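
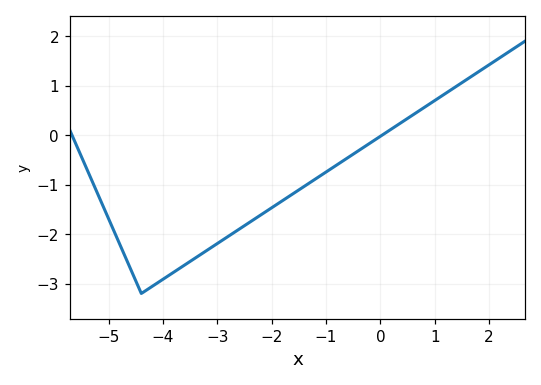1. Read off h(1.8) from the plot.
1.3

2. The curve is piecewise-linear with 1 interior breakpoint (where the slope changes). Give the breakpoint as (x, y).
(-4.4, -3.2)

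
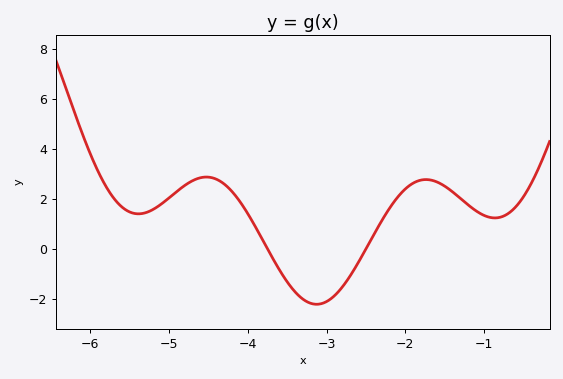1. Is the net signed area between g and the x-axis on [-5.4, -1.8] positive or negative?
positive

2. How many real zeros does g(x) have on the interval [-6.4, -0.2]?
2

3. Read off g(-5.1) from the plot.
1.8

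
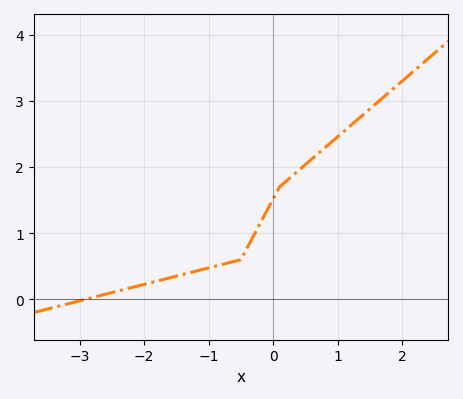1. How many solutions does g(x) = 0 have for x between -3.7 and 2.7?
1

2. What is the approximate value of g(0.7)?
2.2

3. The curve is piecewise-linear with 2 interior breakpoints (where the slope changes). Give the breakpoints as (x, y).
(-0.5, 0.6); (0.1, 1.7)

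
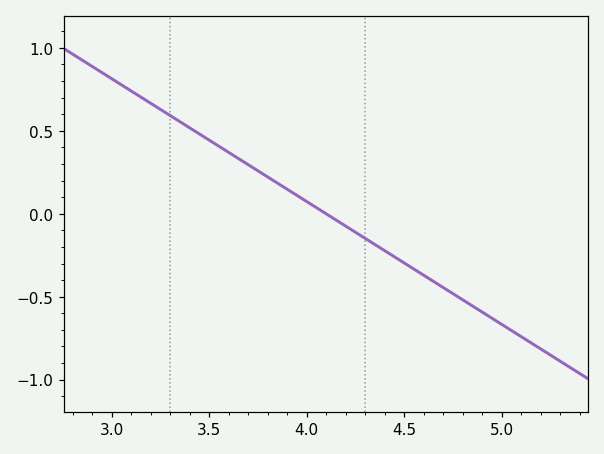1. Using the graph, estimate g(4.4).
-0.2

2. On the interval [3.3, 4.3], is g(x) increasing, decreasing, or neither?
decreasing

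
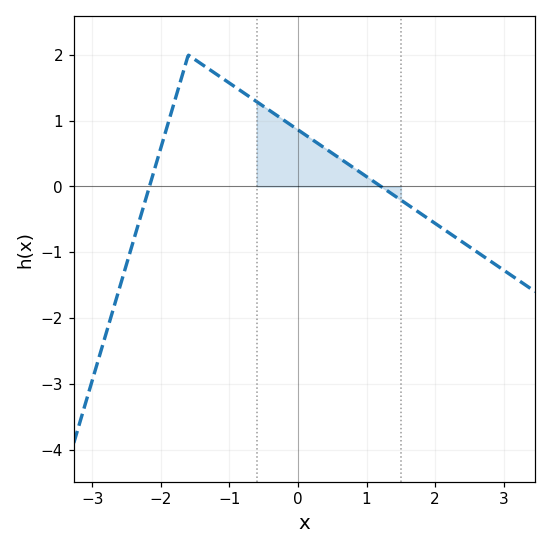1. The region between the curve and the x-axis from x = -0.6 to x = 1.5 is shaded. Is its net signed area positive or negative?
positive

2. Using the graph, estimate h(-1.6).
2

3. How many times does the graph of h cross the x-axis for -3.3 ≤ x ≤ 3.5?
2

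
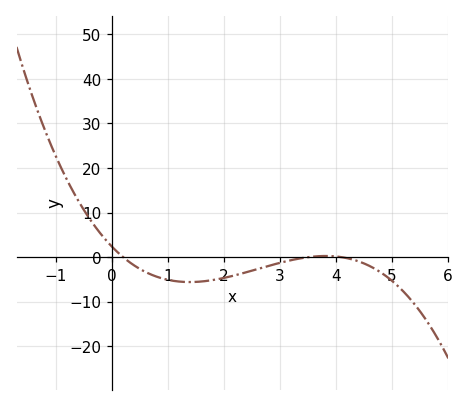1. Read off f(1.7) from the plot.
-5.31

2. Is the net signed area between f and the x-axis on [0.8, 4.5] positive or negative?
negative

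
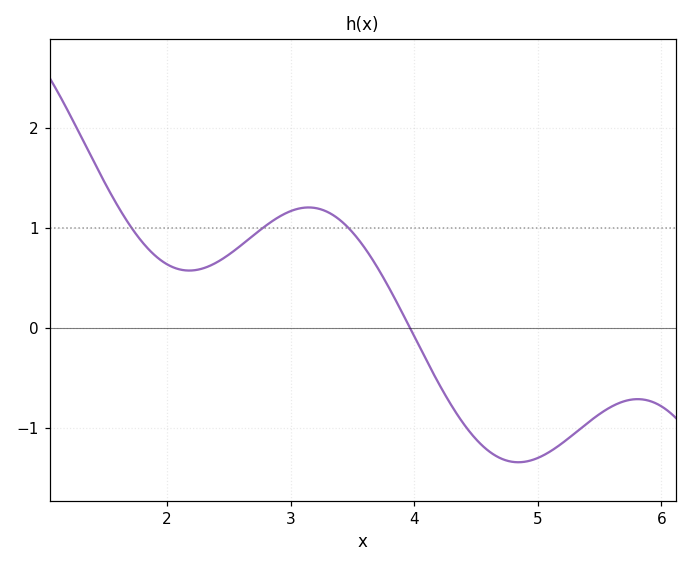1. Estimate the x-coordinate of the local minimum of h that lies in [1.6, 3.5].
2.18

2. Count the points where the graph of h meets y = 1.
3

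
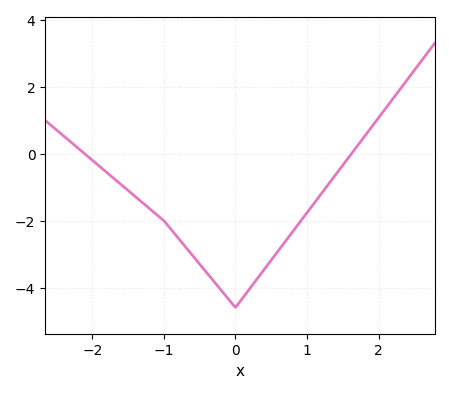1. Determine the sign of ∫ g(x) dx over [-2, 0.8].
negative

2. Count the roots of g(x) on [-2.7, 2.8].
2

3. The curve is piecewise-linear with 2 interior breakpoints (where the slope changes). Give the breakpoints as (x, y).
(-1, -2); (0, -4.6)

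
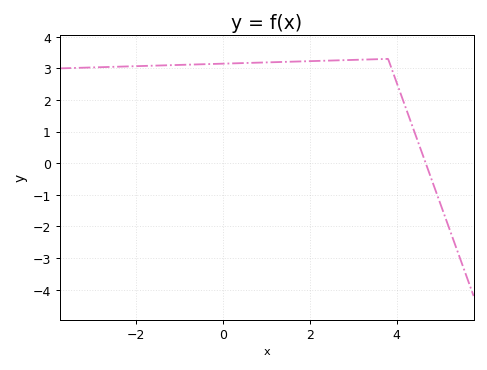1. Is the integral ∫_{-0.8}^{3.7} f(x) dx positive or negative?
positive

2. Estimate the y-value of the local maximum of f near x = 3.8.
3.3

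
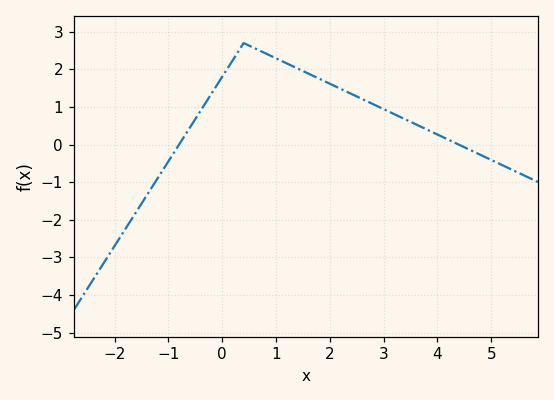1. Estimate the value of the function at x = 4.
0.3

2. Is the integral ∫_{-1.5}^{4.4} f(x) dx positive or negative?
positive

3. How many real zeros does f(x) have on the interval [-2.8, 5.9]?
2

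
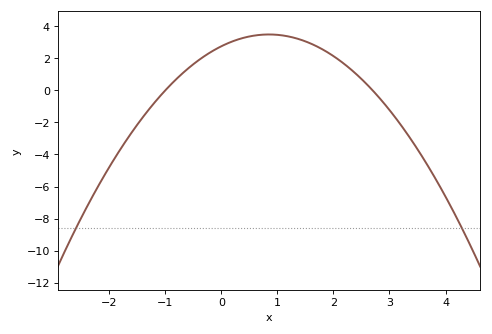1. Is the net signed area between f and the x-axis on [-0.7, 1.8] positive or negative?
positive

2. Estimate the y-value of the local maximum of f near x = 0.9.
3.4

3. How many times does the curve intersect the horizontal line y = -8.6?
2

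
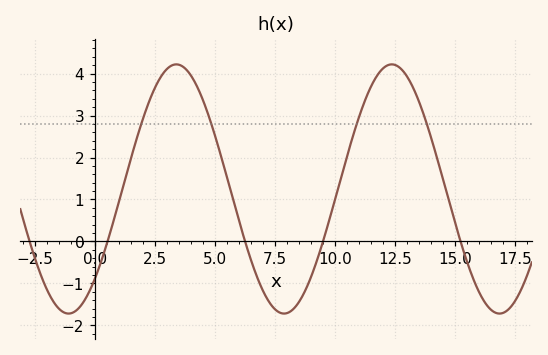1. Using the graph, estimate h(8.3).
-1.59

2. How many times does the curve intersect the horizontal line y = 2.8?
4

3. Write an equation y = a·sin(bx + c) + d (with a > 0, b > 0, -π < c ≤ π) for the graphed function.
y = 2.97sin(0.7x - 0.802) + 1.25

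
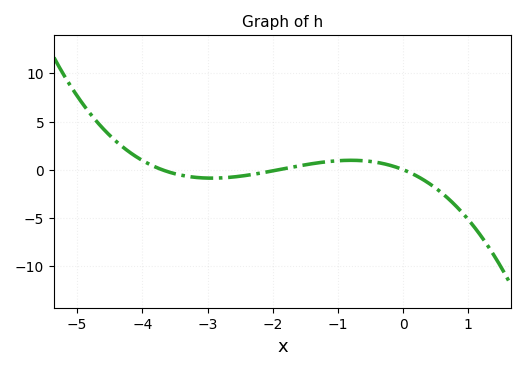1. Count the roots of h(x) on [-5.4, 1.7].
3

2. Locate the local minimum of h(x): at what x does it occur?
-2.9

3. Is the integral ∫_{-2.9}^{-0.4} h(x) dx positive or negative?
positive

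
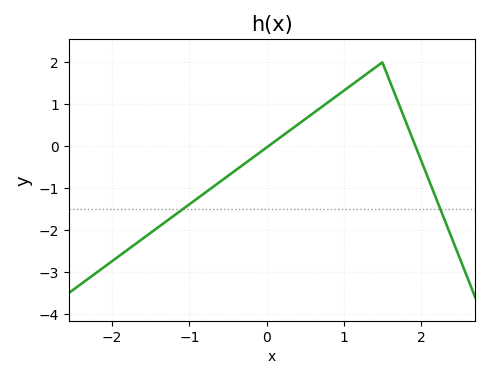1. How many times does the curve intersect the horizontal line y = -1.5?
2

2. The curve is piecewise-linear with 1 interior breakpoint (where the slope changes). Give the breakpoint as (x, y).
(1.5, 2)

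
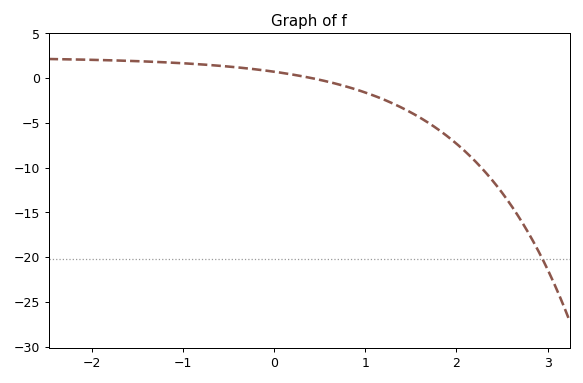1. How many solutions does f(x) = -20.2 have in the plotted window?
1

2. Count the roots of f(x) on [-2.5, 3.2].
1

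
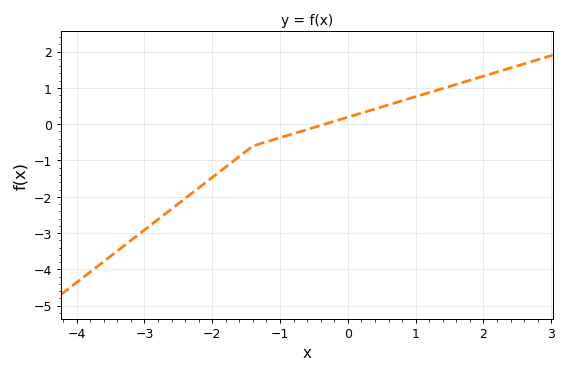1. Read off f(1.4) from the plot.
0.983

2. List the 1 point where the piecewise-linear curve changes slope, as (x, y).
(-1.4, -0.6)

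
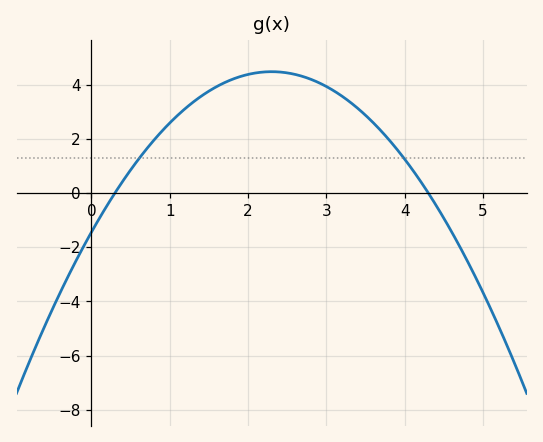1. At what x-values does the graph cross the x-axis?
0.3, 4.3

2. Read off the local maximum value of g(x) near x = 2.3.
4.48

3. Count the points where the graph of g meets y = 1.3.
2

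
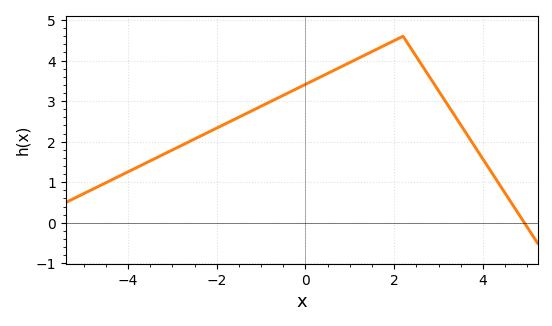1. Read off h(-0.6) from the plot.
3.09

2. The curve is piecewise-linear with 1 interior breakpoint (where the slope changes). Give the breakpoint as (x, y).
(2.2, 4.6)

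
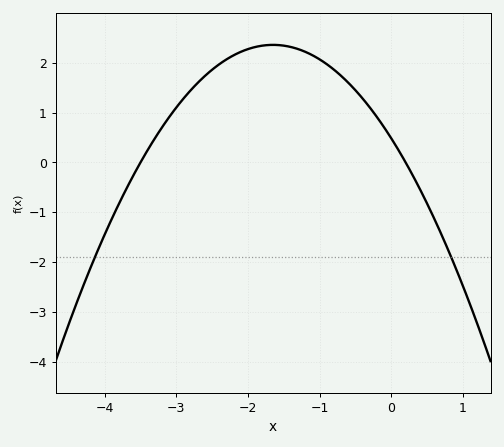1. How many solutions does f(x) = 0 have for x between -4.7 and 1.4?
2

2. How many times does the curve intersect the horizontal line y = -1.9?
2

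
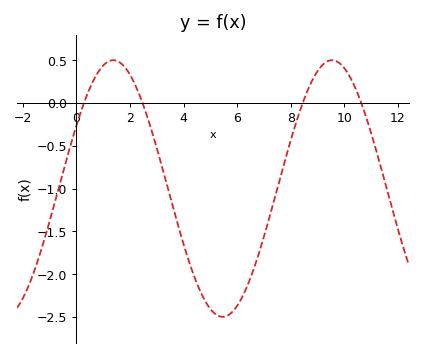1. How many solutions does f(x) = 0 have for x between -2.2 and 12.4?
4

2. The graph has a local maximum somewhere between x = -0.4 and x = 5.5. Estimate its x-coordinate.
1.4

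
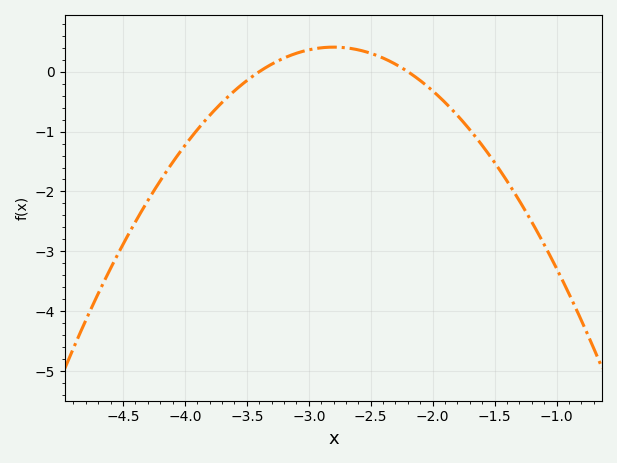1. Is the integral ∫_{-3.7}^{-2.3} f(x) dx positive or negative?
positive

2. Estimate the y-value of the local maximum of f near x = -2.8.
0.41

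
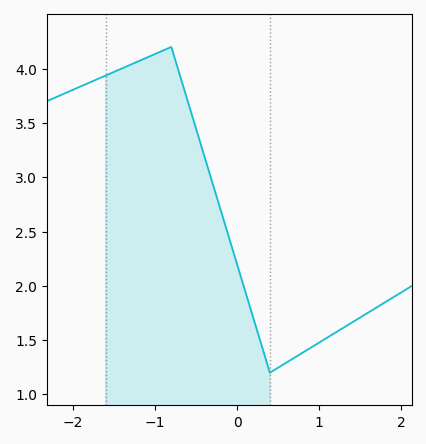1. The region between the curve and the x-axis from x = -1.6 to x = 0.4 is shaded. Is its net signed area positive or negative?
positive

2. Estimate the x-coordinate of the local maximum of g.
-0.801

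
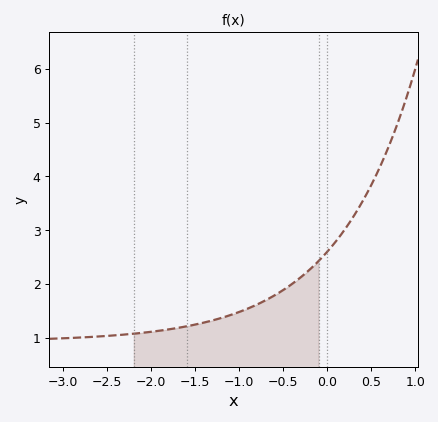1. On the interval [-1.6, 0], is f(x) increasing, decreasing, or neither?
increasing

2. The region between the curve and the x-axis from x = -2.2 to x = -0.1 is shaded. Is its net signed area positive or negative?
positive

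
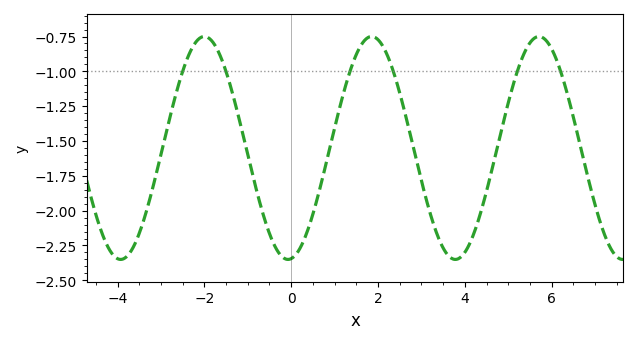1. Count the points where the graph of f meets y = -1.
6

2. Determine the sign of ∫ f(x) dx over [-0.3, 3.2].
negative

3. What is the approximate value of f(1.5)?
-0.88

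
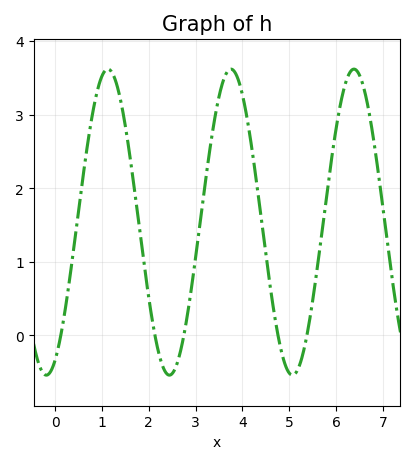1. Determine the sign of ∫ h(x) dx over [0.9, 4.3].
positive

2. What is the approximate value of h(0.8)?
3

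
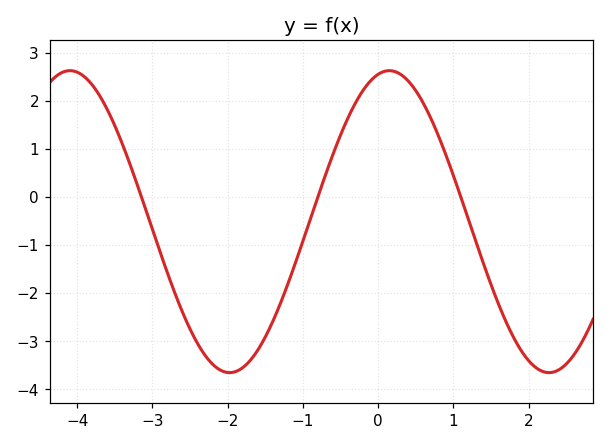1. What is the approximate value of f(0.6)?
1.96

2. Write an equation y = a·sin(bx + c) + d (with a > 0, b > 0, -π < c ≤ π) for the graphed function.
y = 3.14sin(1.48x + 1.35) - 0.51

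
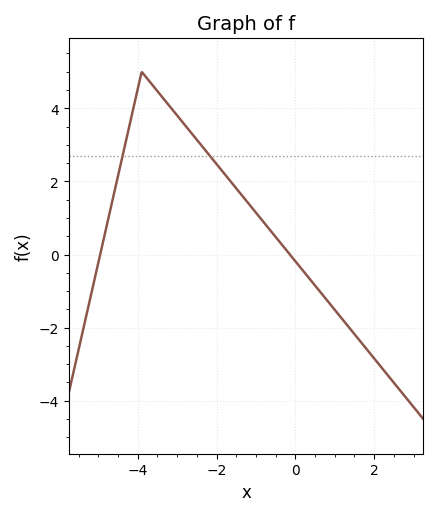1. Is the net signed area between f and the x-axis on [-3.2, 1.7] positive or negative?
positive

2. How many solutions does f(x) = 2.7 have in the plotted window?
2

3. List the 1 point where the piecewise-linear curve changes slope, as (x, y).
(-3.9, 5)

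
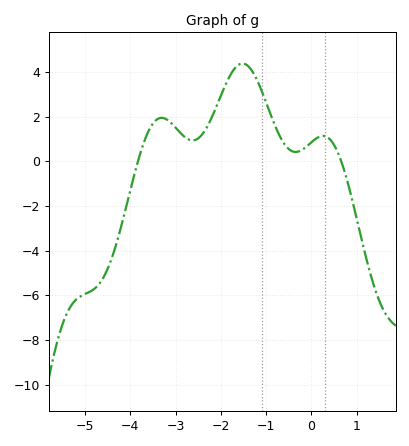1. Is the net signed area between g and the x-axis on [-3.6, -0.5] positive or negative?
positive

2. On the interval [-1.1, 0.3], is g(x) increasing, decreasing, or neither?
neither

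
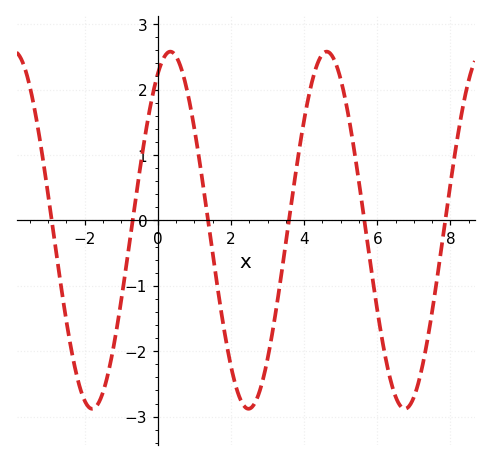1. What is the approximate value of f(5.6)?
0.184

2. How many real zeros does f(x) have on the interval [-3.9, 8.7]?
6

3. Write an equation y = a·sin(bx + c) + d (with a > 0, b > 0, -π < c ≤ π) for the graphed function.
y = 2.73sin(1.47x + 1.07) - 0.15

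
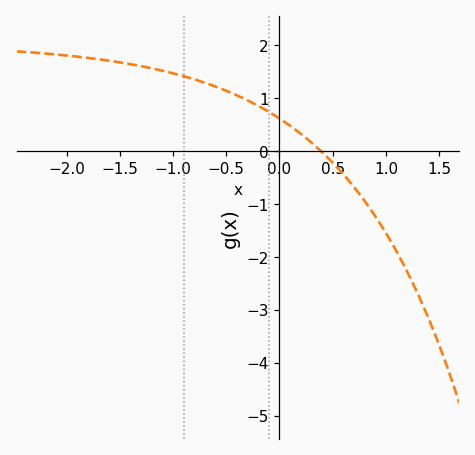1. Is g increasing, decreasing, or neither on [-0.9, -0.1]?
decreasing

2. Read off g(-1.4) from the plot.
1.65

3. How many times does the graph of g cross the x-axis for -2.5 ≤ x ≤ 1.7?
1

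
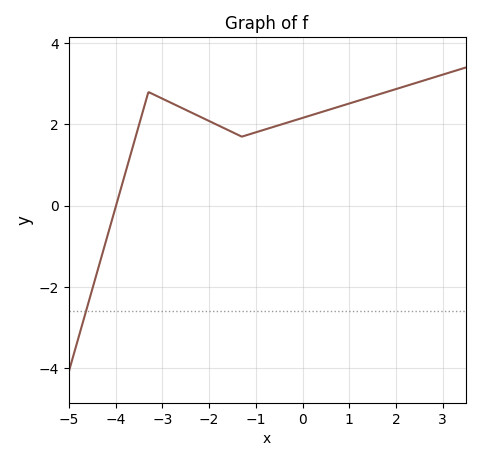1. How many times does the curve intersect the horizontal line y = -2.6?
1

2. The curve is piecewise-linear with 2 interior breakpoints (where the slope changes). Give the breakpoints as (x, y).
(-3.3, 2.8); (-1.3, 1.7)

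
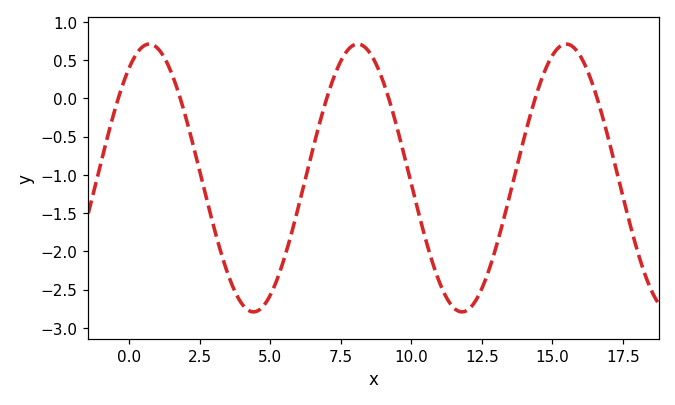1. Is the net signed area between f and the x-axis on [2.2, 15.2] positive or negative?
negative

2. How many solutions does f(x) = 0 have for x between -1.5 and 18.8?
6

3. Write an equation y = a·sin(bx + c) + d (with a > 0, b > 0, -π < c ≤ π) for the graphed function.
y = 1.75sin(0.85x + 0.97) - 1.04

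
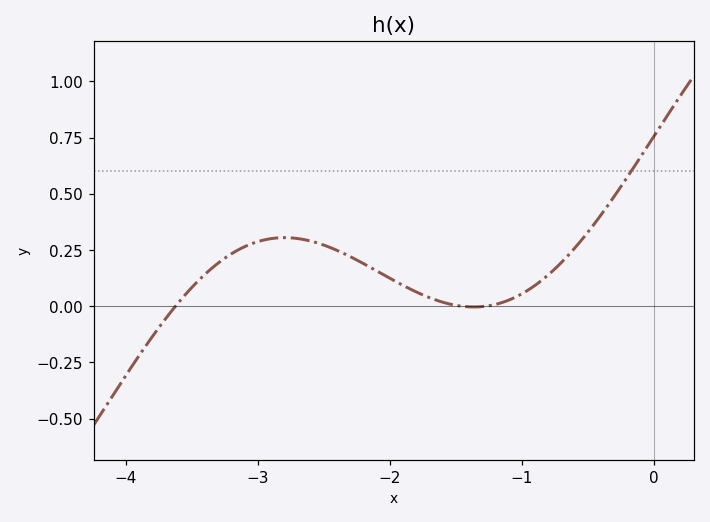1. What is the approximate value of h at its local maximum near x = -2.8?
0.305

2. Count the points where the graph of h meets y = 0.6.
1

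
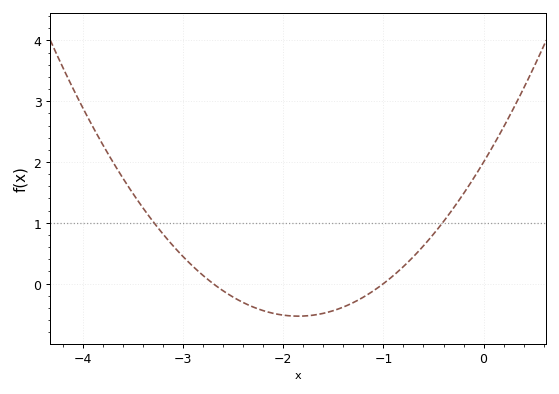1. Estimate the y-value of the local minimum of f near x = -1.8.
-0.535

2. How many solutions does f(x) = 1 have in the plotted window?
2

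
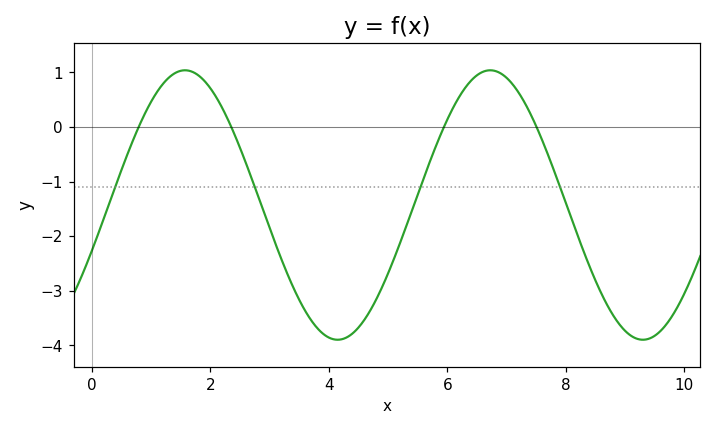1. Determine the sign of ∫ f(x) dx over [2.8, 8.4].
negative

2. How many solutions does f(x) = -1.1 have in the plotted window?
4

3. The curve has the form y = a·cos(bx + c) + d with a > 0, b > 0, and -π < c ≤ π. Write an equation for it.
y = 2.47cos(1.22x - 1.92) - 1.43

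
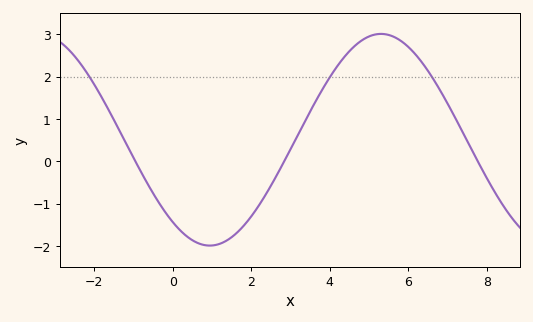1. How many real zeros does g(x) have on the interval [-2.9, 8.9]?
3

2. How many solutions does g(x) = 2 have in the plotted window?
3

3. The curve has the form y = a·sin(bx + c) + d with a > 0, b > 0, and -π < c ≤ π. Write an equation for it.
y = 2.5sin(0.72x - 2.25) + 0.51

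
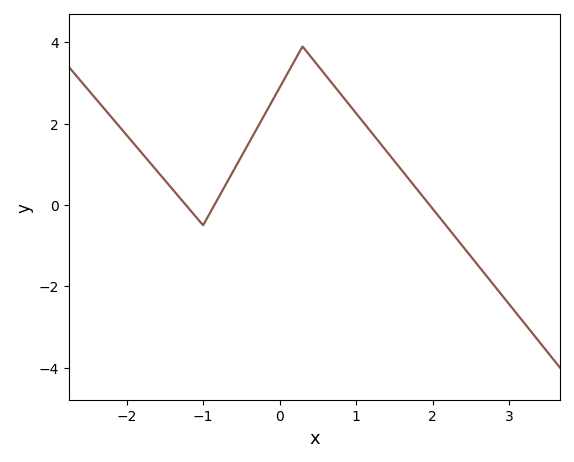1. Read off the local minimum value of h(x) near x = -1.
-0.4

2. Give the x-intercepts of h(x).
-1.2, -0.9, 2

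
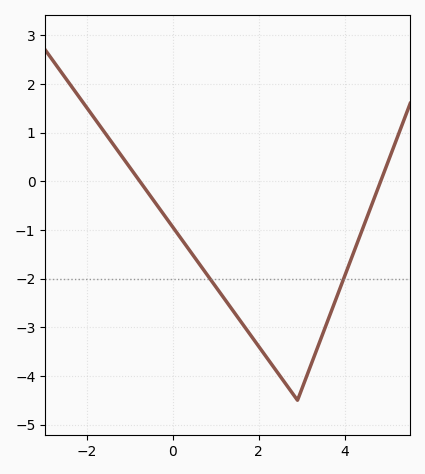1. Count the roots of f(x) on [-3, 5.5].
2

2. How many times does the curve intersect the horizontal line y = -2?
2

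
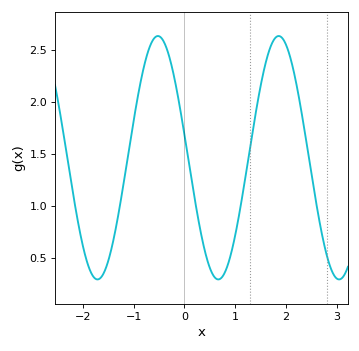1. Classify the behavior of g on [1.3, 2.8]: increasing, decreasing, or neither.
neither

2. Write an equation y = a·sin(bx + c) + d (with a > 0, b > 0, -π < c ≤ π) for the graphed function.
y = 1.17sin(2.6x + 3) + 1.46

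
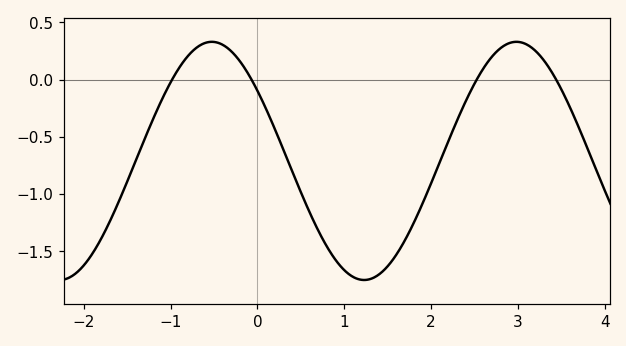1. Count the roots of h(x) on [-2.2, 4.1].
4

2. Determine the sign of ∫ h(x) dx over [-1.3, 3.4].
negative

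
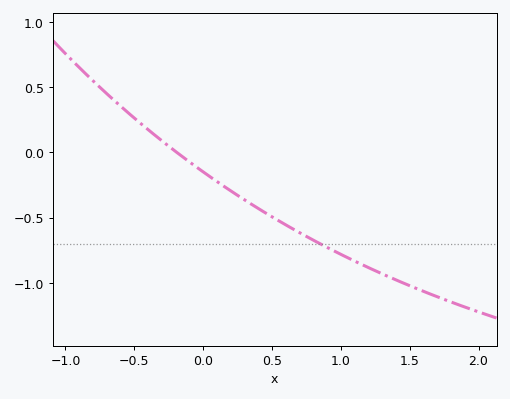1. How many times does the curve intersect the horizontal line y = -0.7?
1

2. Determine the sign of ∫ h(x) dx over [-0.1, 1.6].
negative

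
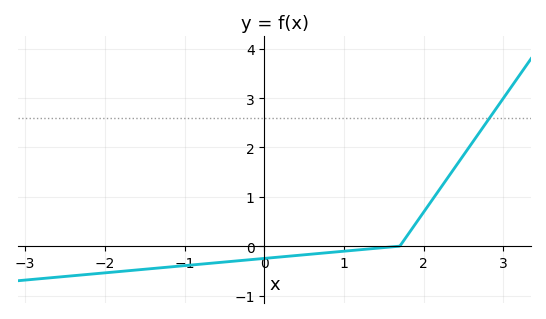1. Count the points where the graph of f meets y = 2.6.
1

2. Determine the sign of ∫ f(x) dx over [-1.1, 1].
negative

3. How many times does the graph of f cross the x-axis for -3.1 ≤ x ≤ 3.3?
1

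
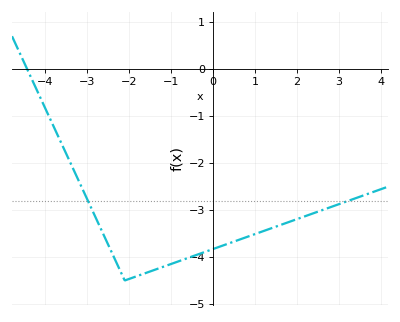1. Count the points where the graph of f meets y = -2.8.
2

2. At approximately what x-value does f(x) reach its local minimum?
-2.1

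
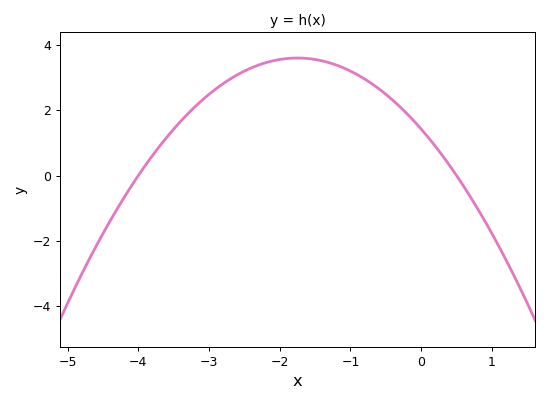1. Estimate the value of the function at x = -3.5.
1.42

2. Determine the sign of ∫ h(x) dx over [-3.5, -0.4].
positive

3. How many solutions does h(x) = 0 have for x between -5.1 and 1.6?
2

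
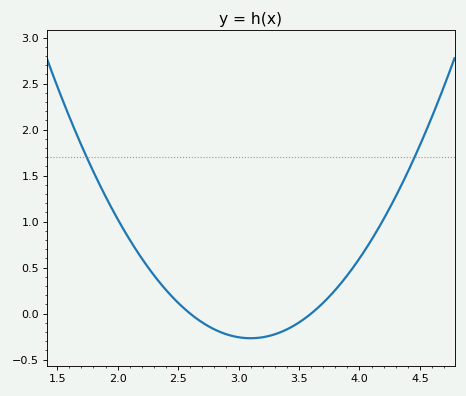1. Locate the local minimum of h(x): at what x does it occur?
3.1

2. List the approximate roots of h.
2.6, 3.6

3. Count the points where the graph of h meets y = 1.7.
2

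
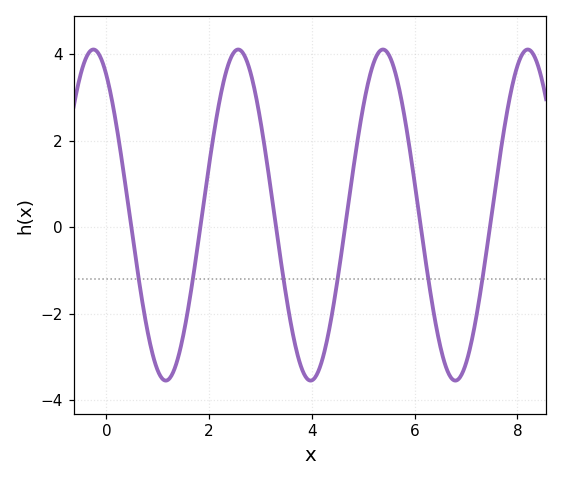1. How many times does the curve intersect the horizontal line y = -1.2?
6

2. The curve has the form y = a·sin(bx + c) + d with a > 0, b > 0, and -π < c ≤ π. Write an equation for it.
y = 3.83sin(2.23x + 2.13) + 0.28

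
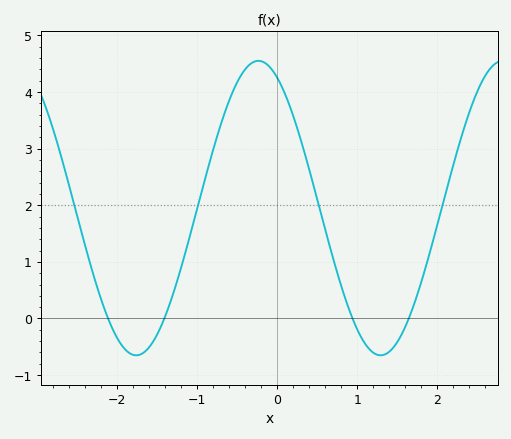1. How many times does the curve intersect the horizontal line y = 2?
4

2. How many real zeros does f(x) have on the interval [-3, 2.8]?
4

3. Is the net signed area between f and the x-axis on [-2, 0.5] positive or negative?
positive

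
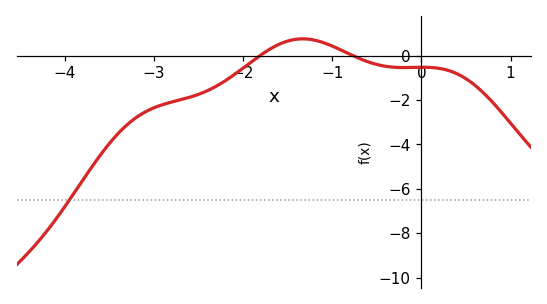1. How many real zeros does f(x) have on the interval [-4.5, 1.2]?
2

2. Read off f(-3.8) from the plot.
-5.63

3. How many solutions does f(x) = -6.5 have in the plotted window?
1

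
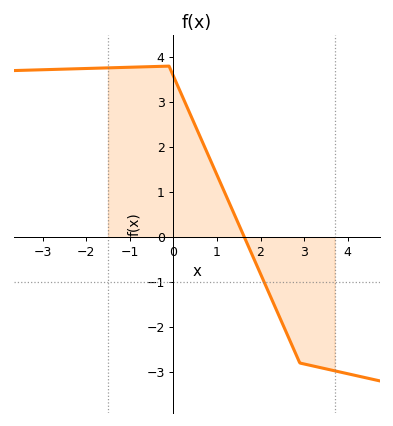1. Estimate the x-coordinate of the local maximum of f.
-0.1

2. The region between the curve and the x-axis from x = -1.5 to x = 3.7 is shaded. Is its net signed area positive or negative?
positive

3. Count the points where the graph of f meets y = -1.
1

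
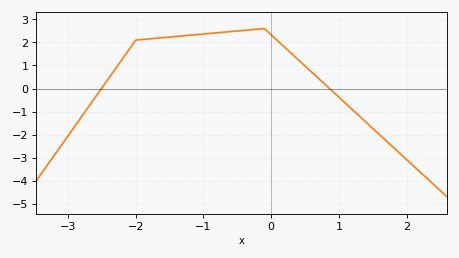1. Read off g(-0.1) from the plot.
2.6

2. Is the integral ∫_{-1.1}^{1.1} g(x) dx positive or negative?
positive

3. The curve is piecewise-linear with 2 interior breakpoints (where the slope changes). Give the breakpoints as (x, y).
(-2, 2.1); (-0.1, 2.6)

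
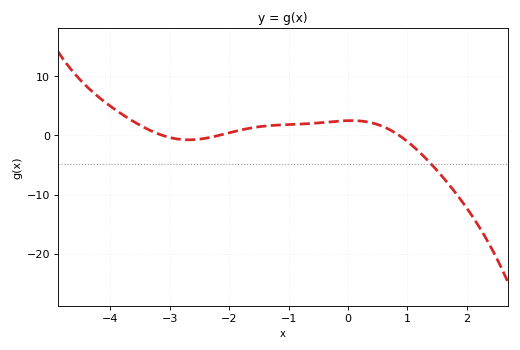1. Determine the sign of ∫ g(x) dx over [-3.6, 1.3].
positive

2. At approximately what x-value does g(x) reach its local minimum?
-2.68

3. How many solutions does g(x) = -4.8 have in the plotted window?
1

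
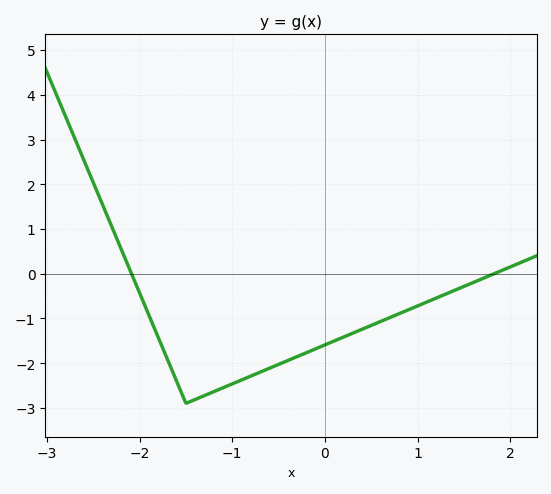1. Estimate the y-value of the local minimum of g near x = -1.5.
-2.9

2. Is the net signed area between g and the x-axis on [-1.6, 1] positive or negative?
negative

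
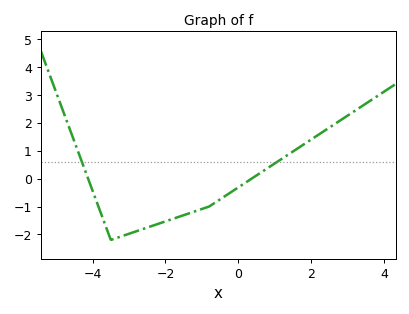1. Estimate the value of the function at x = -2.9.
-1.93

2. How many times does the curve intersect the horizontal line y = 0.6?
2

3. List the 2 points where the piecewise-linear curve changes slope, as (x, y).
(-3.5, -2.2); (-0.8, -1)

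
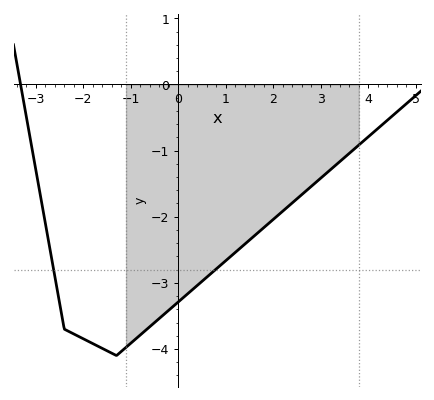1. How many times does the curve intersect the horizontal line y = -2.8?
2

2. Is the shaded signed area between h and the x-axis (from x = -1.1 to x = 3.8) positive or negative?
negative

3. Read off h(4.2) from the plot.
-0.666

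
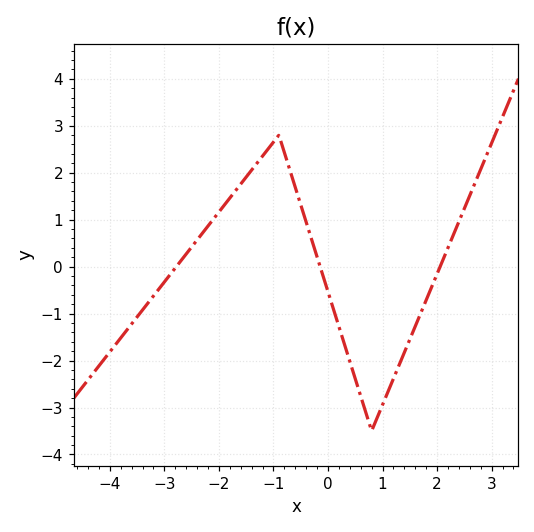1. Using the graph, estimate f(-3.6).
-1.22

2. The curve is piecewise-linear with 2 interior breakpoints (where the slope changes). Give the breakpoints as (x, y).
(-0.9, 2.8); (0.8, -3.5)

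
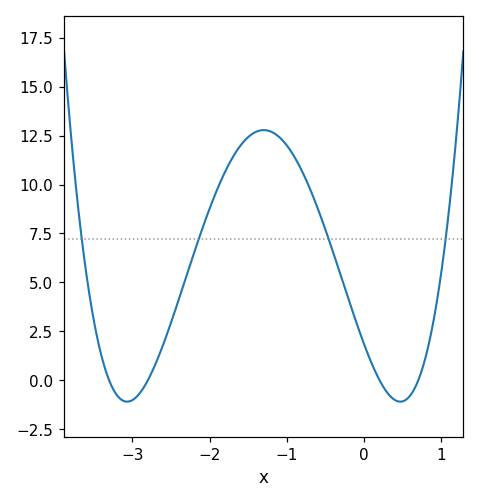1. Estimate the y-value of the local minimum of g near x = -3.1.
-1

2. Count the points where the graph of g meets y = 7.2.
4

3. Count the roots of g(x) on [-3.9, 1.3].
4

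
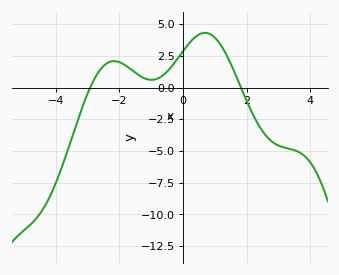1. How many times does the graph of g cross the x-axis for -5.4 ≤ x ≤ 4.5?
2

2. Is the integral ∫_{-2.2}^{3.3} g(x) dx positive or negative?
positive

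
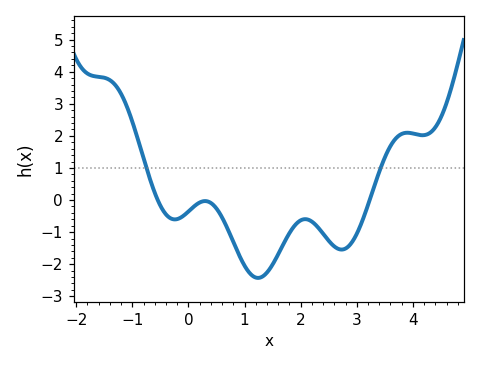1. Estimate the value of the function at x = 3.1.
-0.643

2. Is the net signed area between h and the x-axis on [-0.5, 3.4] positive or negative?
negative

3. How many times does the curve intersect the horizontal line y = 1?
2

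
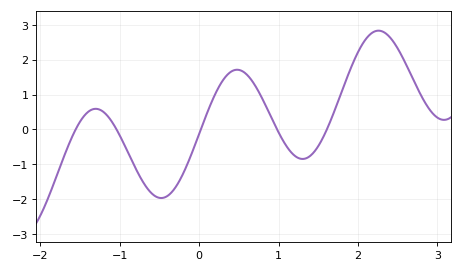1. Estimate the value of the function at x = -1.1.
0.228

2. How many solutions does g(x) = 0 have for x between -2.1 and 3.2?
5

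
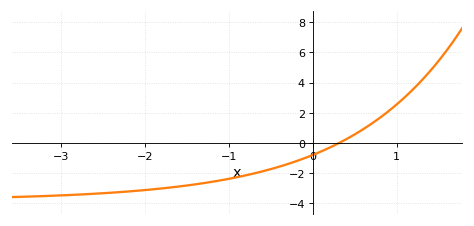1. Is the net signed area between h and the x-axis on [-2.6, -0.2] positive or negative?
negative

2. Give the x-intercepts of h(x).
0.3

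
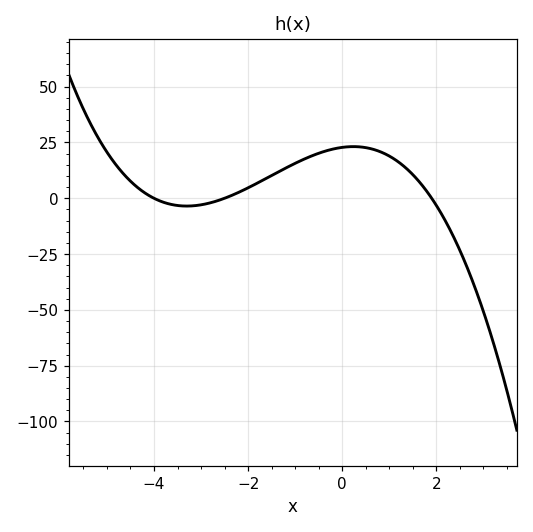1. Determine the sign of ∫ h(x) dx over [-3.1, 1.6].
positive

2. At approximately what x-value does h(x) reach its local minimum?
-3.31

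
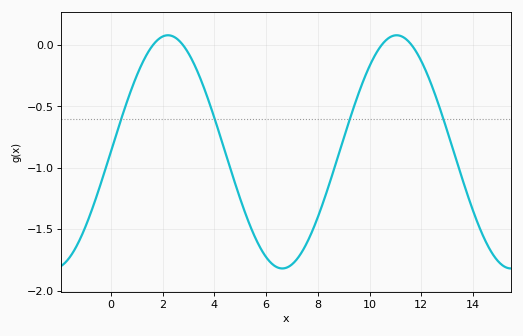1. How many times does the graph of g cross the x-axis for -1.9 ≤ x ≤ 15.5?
4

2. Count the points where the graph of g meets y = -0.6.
4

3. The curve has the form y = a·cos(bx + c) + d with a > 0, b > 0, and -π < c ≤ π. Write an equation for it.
y = 0.95cos(0.71x - 1.56) - 0.87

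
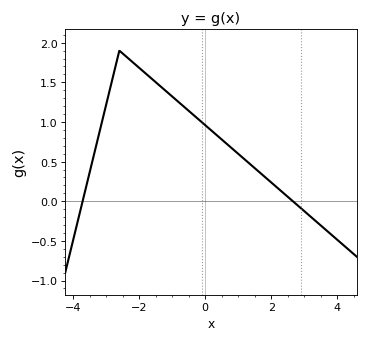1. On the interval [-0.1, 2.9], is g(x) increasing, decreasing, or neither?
decreasing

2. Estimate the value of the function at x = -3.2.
0.9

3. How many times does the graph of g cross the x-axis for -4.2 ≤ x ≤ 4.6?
2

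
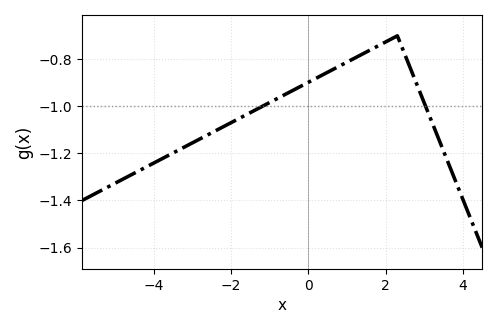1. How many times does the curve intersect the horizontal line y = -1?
2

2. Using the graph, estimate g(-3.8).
-1.22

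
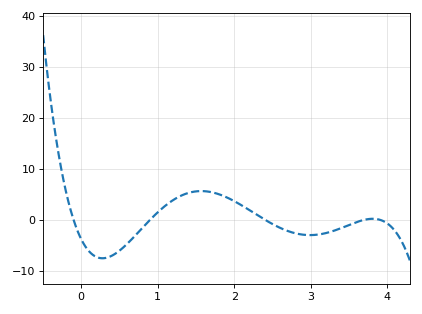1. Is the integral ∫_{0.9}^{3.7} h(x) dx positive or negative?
positive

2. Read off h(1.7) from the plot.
5.41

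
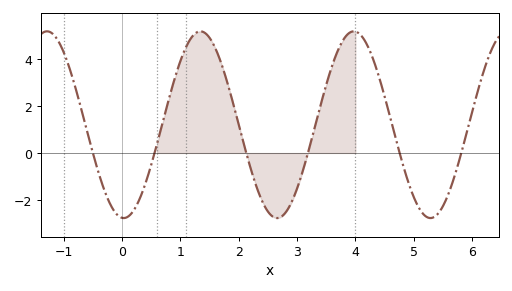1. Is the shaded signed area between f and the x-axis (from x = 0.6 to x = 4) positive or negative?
positive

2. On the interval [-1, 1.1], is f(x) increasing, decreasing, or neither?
neither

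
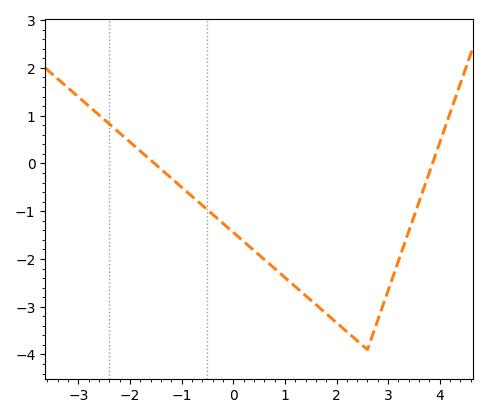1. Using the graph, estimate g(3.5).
-1.1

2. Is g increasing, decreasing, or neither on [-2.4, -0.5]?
decreasing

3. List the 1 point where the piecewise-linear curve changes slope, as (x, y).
(2.6, -3.9)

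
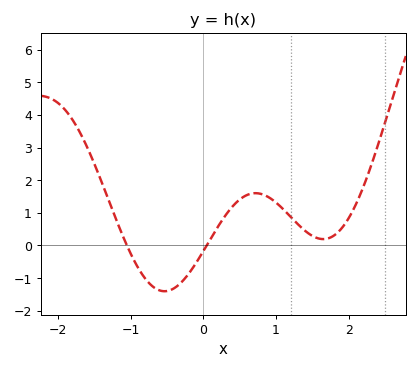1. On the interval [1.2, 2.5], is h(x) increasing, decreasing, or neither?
neither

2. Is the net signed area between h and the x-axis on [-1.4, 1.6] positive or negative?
positive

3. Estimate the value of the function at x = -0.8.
-1.02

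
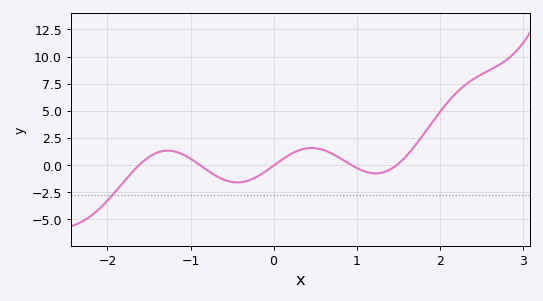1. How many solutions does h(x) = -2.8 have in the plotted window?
1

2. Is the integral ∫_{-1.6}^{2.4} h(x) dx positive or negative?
positive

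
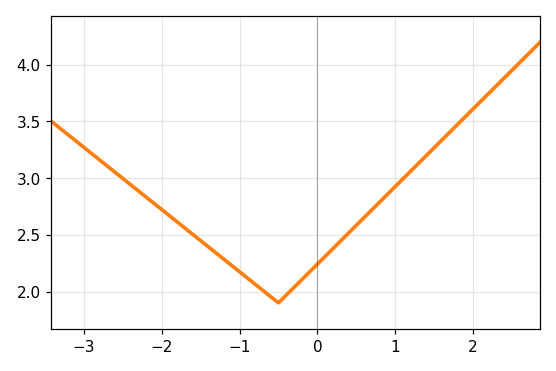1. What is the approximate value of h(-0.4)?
1.95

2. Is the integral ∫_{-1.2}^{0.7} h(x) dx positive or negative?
positive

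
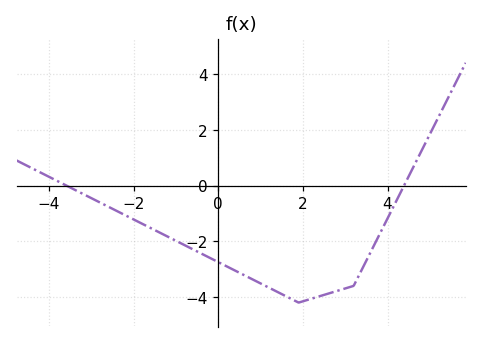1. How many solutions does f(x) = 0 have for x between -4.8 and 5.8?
2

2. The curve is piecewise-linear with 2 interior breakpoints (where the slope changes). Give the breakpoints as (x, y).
(1.9, -4.2); (3.2, -3.6)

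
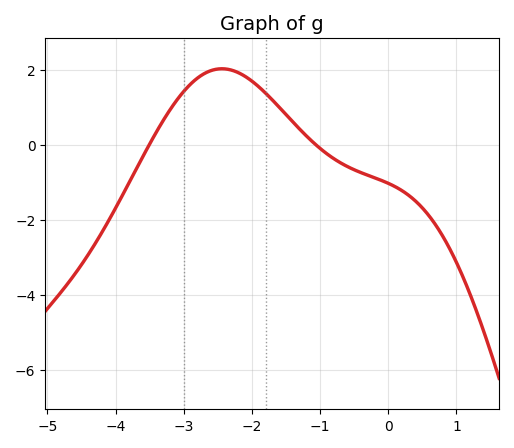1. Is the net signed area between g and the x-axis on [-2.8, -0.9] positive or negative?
positive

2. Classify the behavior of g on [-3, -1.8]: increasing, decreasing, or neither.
neither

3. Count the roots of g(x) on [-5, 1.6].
2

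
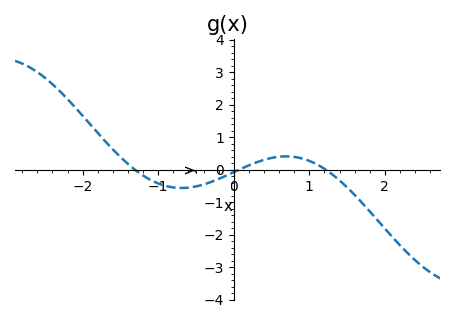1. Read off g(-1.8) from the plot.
1.1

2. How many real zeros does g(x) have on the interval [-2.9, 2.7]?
3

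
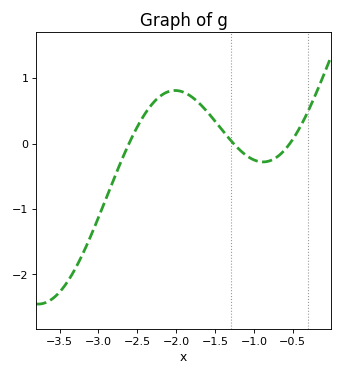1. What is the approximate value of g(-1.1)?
-0.181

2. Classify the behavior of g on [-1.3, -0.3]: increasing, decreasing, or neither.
neither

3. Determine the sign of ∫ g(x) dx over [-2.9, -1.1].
positive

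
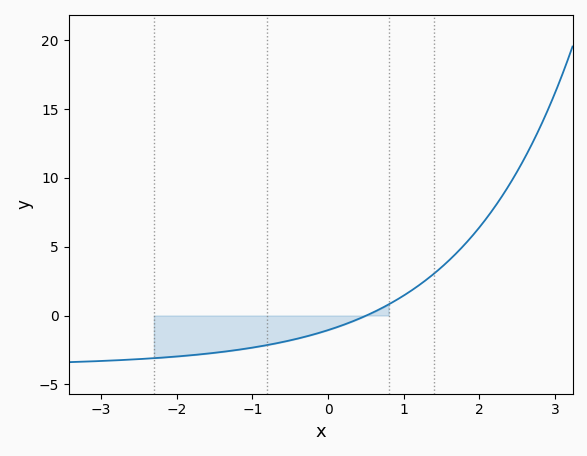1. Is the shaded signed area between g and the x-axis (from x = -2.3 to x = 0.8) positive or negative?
negative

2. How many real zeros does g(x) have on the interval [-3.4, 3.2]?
1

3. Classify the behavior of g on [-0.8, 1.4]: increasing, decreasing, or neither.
increasing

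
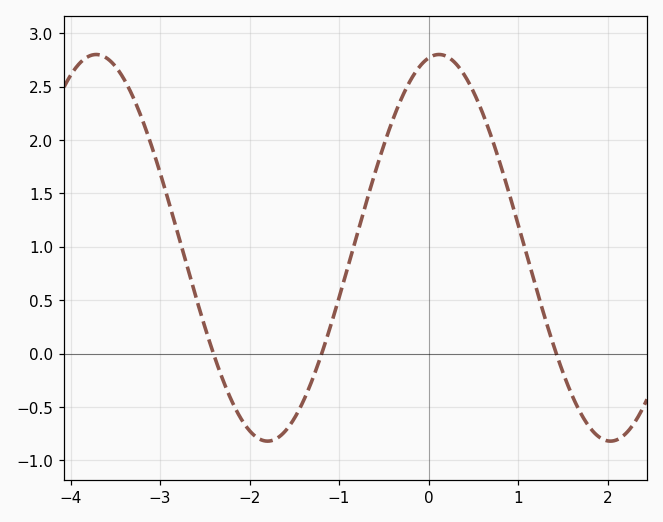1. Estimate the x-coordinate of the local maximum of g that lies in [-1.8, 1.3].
0.116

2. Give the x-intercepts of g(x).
-2.4, -1.19, 1.43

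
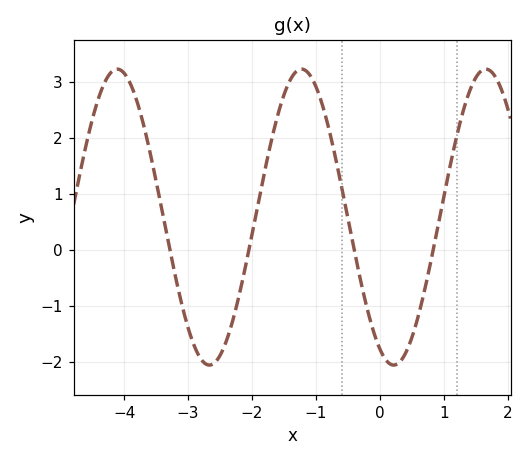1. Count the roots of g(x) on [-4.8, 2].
4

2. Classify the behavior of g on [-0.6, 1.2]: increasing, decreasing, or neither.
neither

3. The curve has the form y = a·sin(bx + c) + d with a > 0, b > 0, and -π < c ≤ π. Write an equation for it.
y = 2.64sin(2.18x - 2.04) + 0.59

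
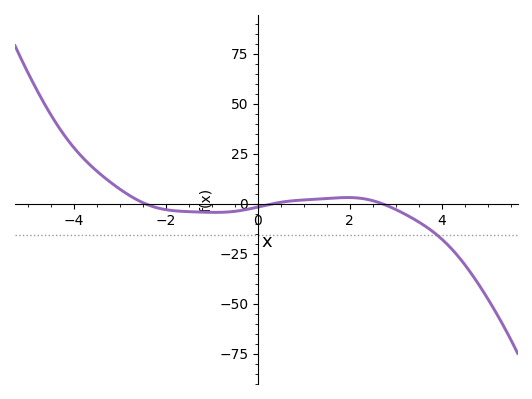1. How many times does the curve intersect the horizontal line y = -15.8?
1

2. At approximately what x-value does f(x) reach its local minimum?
-0.929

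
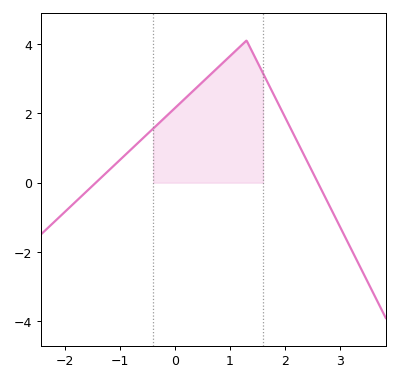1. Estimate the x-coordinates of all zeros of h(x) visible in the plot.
-1.45, 2.6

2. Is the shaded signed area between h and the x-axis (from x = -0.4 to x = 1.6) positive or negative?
positive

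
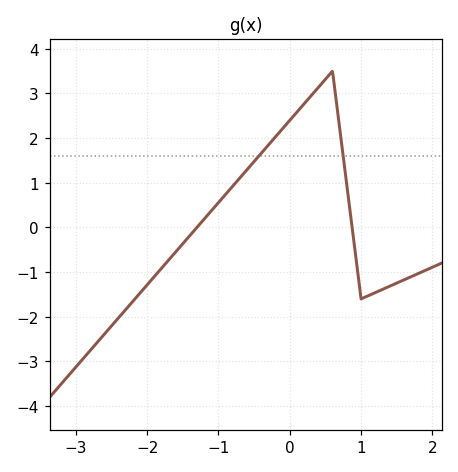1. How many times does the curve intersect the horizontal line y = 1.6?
2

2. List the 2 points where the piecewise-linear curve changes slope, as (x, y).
(0.6, 3.5); (1, -1.6)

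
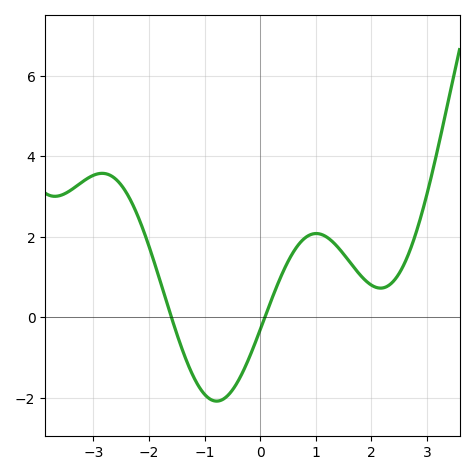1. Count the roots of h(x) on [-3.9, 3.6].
2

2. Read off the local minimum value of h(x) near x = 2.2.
0.728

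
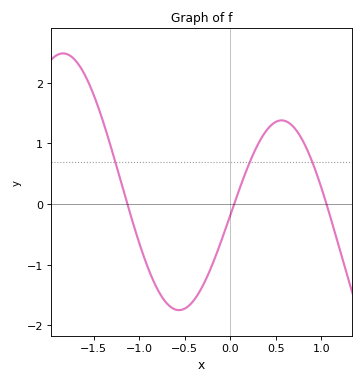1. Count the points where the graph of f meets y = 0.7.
3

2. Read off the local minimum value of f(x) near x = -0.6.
-1.7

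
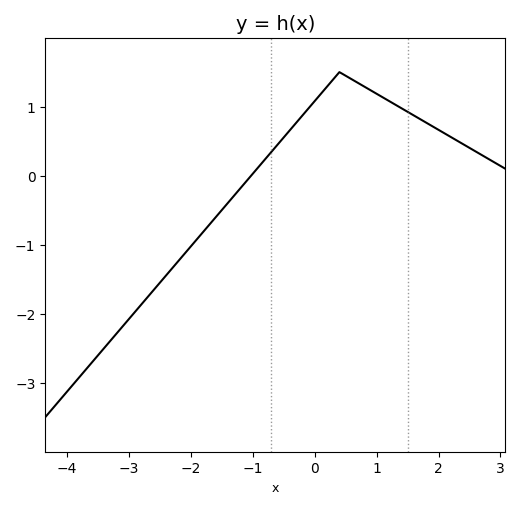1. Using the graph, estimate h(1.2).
1.08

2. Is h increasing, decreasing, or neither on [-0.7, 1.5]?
neither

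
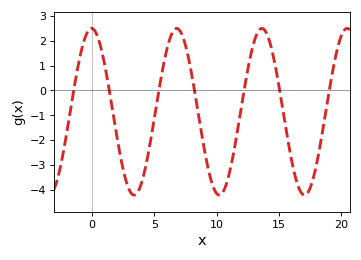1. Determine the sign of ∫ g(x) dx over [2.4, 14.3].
negative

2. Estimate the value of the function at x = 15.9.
-2.5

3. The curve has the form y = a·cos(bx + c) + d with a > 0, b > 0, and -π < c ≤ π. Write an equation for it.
y = 3.36cos(0.92x + 0.03) - 0.86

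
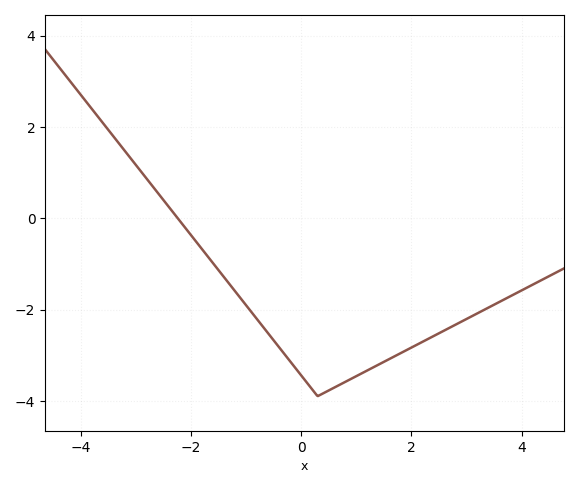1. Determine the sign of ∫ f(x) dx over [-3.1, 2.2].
negative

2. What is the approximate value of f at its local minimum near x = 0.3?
-3.8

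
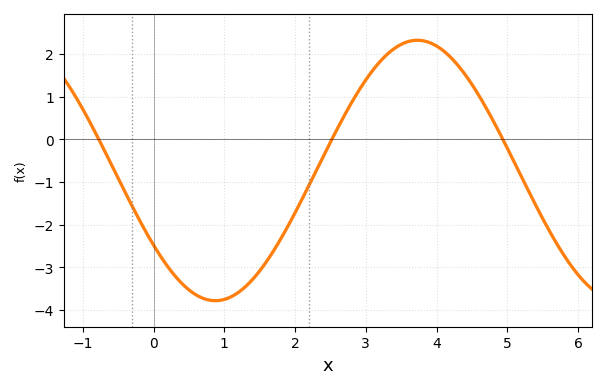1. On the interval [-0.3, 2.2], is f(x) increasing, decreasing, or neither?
neither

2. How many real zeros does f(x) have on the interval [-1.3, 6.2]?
3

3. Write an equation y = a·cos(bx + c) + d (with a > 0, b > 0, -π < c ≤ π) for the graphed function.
y = 3.05cos(1.1x + 2.2) - 0.73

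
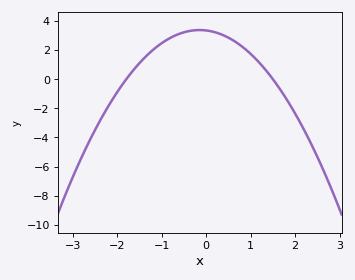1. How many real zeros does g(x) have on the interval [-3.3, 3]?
2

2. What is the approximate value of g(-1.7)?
0.397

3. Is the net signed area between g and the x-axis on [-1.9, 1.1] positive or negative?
positive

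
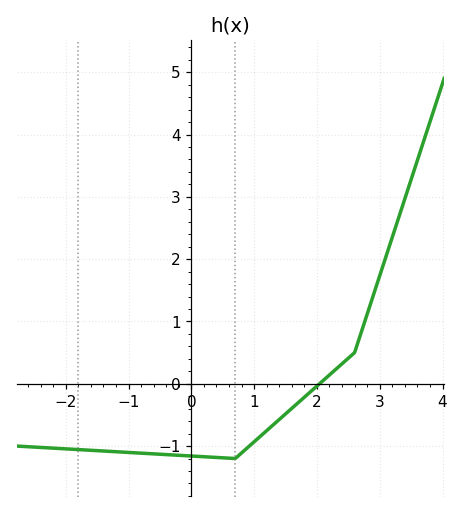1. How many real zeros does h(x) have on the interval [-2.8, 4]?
1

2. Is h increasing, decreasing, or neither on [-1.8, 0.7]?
decreasing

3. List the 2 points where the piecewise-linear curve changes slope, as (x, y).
(0.7, -1.2); (2.6, 0.5)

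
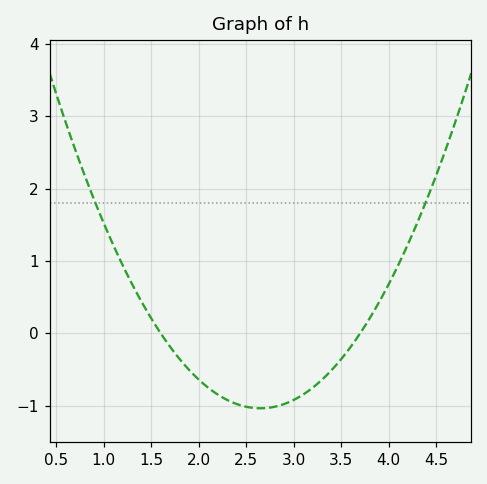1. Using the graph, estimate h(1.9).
-0.5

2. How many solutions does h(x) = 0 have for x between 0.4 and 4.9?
2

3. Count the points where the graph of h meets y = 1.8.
2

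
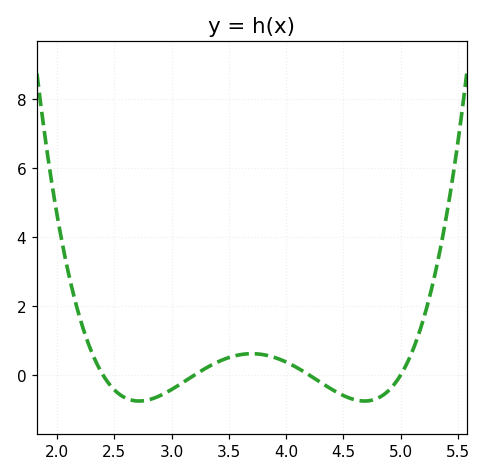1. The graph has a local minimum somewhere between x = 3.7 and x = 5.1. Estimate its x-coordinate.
4.69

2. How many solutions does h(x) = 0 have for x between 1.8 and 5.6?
4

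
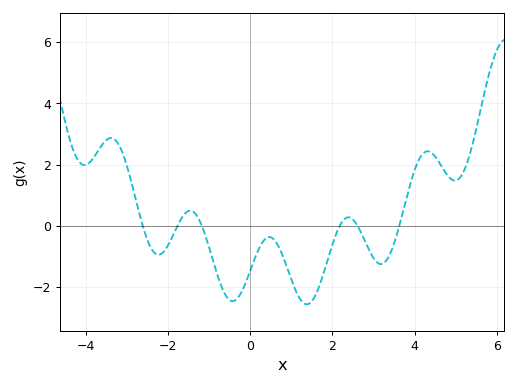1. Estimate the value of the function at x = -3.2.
2.64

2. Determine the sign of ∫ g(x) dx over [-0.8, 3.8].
negative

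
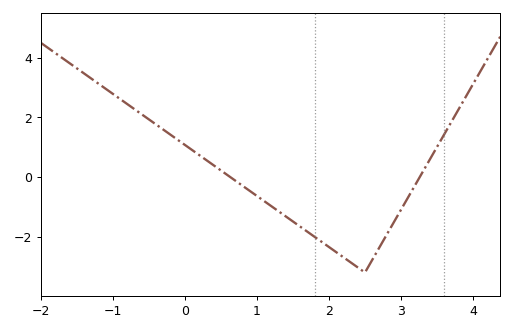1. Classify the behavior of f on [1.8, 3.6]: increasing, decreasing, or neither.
neither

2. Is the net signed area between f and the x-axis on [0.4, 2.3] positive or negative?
negative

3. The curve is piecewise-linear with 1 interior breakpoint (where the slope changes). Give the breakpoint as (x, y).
(2.5, -3.2)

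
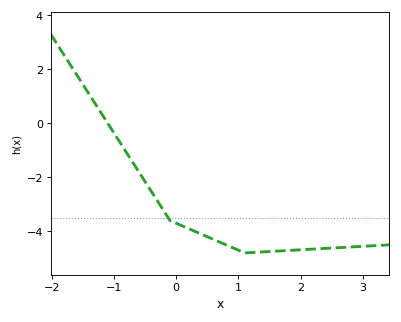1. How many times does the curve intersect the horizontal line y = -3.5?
1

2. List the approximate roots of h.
-1.1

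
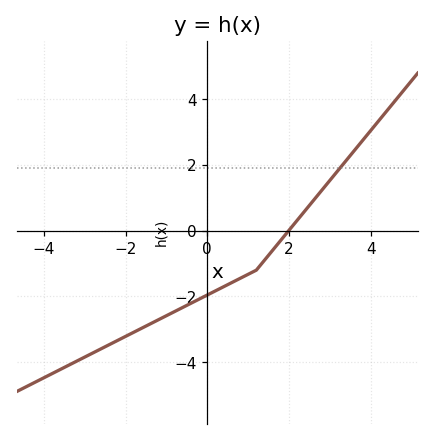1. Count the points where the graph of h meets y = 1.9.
1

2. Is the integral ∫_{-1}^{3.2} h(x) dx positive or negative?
negative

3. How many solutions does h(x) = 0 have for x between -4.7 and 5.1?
1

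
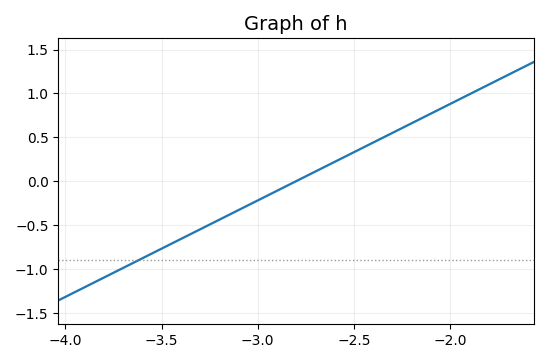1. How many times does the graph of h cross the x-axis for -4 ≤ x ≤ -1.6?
1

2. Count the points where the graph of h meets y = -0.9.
1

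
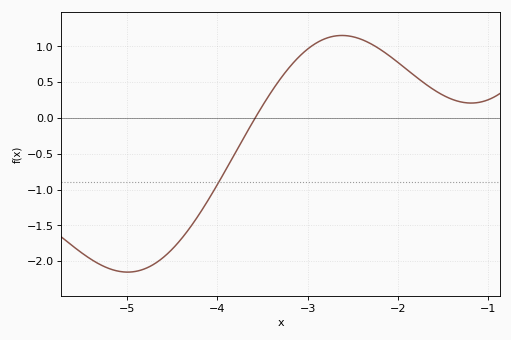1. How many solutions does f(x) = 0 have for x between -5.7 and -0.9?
1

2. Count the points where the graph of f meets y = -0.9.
1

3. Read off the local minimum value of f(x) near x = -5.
-2.15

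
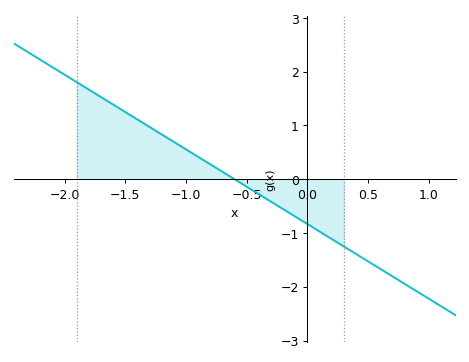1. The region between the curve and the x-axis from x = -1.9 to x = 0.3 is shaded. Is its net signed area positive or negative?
positive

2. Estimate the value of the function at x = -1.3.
1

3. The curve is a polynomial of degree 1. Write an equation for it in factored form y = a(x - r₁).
y = -1.39(x + 0.6)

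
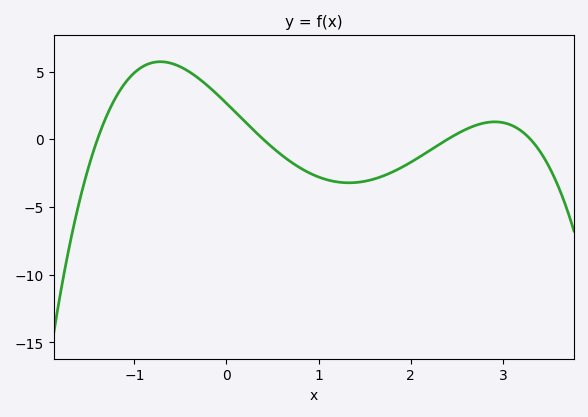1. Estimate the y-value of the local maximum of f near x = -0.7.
5.73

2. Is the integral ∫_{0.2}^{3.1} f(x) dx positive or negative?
negative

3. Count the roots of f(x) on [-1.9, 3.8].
4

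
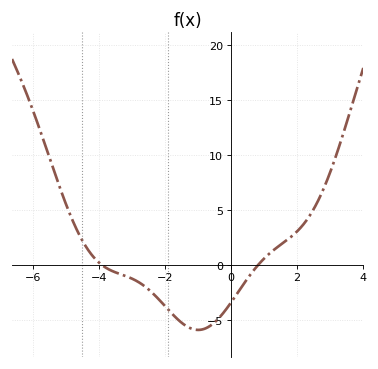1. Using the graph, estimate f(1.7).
2.26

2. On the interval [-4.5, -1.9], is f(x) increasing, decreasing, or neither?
decreasing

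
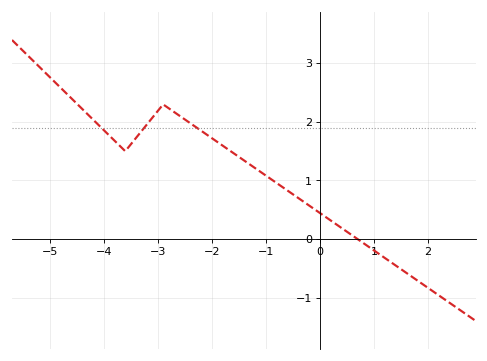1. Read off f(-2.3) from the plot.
1.92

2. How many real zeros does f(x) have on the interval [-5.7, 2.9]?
1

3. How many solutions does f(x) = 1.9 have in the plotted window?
3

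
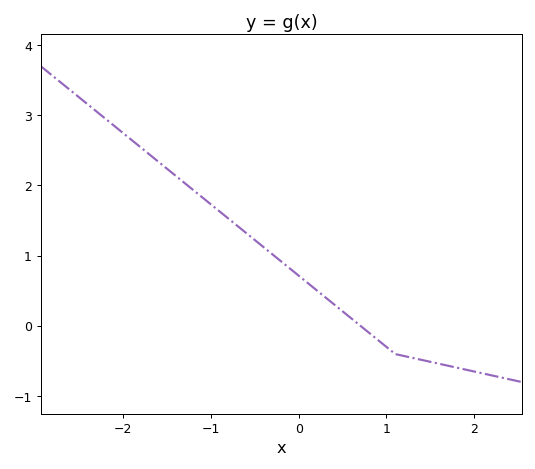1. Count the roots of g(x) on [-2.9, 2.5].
1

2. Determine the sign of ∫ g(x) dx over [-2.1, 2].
positive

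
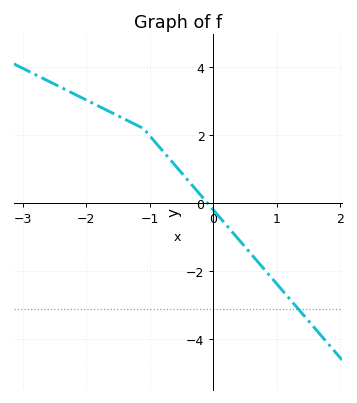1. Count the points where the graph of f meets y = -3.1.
1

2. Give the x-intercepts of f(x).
-0.1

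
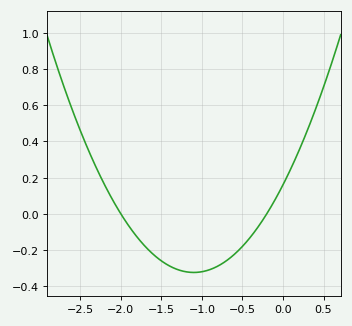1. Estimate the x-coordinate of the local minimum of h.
-1.1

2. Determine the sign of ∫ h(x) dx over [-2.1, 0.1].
negative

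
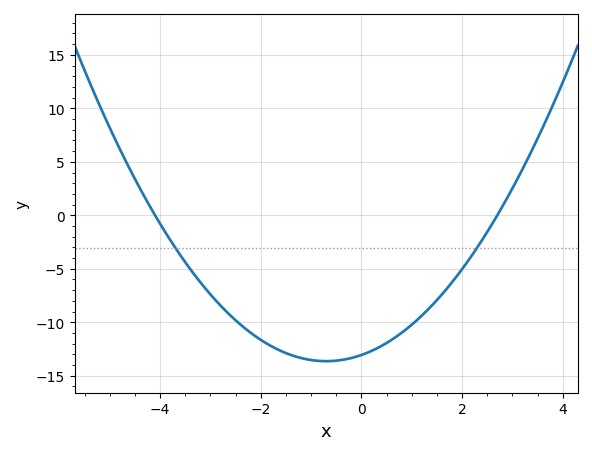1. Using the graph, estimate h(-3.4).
-5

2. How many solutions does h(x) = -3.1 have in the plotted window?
2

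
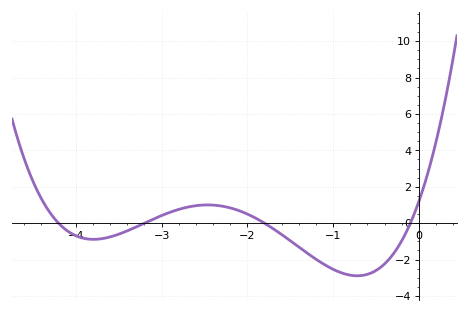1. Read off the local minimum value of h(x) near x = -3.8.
-0.8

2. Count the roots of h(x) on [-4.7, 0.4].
4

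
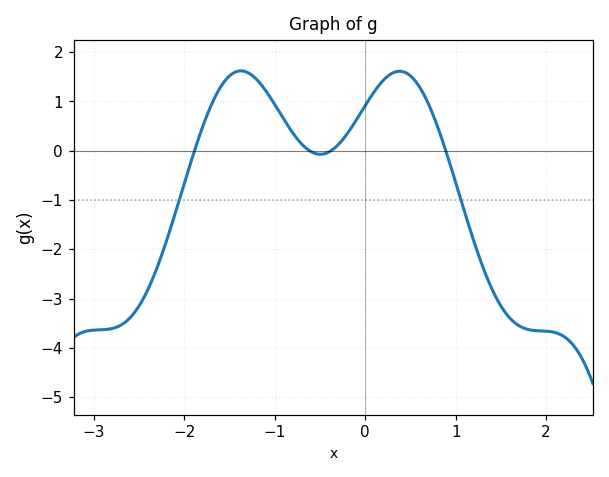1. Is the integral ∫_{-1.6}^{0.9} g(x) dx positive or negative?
positive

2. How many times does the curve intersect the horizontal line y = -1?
2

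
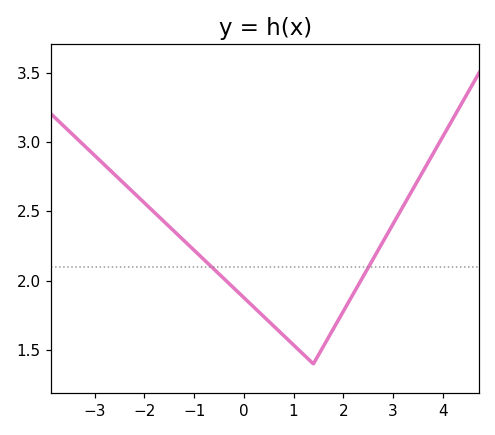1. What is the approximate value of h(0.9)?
1.55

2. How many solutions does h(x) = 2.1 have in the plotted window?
2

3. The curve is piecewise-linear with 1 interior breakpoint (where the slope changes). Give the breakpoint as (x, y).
(1.4, 1.4)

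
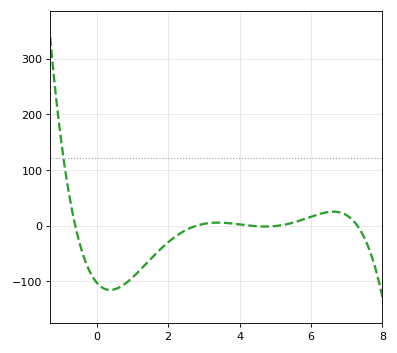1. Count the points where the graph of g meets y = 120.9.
1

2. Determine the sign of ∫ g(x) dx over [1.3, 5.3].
negative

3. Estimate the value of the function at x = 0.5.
-110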